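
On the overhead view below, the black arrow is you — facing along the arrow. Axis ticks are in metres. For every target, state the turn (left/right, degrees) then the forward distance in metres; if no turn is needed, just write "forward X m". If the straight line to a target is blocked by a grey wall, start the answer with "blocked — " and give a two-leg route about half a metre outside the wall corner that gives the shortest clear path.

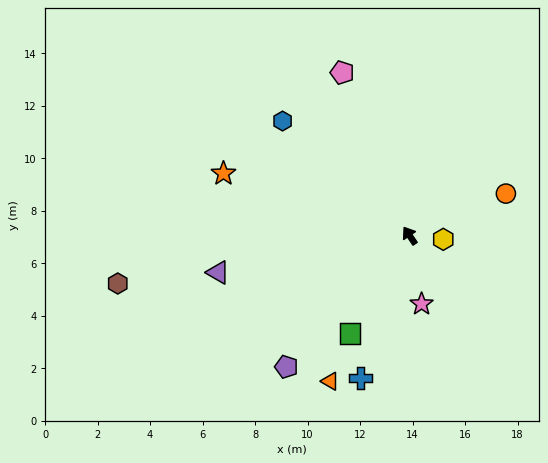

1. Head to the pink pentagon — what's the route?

turn right 11°, forward 6.7 m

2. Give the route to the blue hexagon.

turn left 14°, forward 6.5 m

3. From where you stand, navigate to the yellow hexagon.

turn right 130°, forward 1.3 m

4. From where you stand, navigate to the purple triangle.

turn left 67°, forward 7.4 m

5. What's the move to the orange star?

turn left 38°, forward 7.5 m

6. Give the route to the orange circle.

turn right 100°, forward 4.0 m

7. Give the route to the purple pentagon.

turn left 103°, forward 6.9 m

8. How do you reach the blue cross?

turn left 127°, forward 5.7 m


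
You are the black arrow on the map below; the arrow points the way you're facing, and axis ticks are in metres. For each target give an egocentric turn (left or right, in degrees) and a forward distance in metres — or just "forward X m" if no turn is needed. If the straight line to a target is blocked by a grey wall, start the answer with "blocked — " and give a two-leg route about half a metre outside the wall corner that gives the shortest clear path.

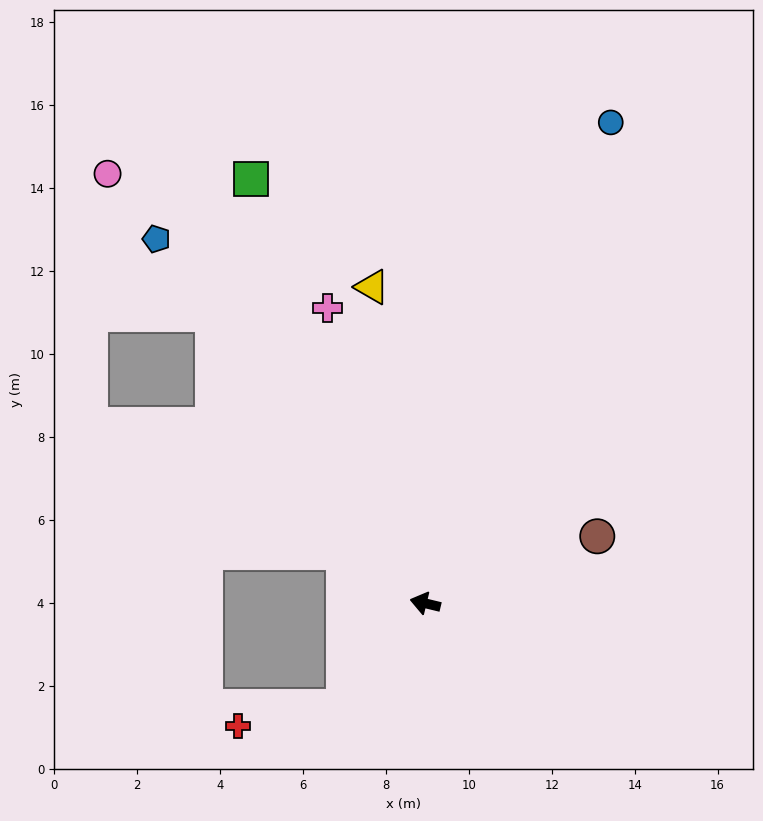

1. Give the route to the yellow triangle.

turn right 67°, forward 7.7 m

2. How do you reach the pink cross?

turn right 58°, forward 7.5 m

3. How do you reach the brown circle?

turn right 145°, forward 4.5 m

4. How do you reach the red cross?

blocked — turn left 65°, forward 3.2 m, then turn right 41°, forward 2.6 m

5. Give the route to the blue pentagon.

turn right 40°, forward 10.9 m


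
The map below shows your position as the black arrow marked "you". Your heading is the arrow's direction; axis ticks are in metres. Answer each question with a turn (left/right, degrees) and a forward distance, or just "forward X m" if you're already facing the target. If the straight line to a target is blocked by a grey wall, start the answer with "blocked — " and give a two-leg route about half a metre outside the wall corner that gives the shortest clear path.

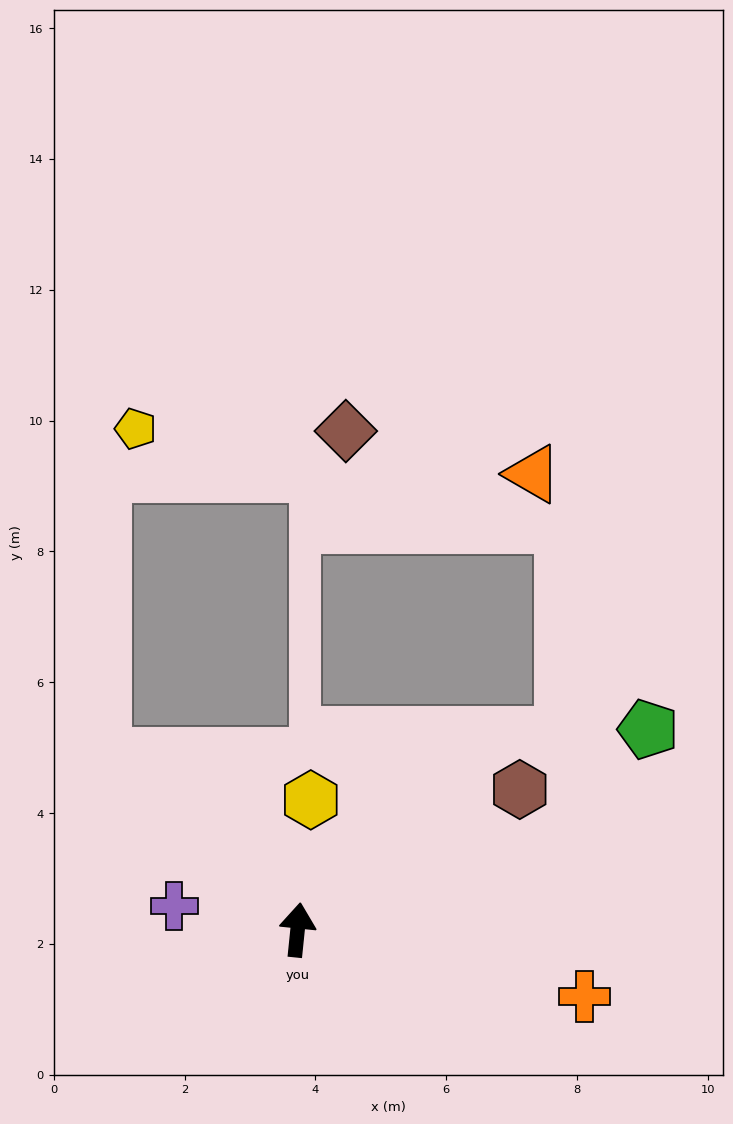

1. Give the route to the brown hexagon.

turn right 52°, forward 4.0 m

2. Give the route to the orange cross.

turn right 97°, forward 4.5 m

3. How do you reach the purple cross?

turn left 85°, forward 1.9 m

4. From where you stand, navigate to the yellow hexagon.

forward 2.0 m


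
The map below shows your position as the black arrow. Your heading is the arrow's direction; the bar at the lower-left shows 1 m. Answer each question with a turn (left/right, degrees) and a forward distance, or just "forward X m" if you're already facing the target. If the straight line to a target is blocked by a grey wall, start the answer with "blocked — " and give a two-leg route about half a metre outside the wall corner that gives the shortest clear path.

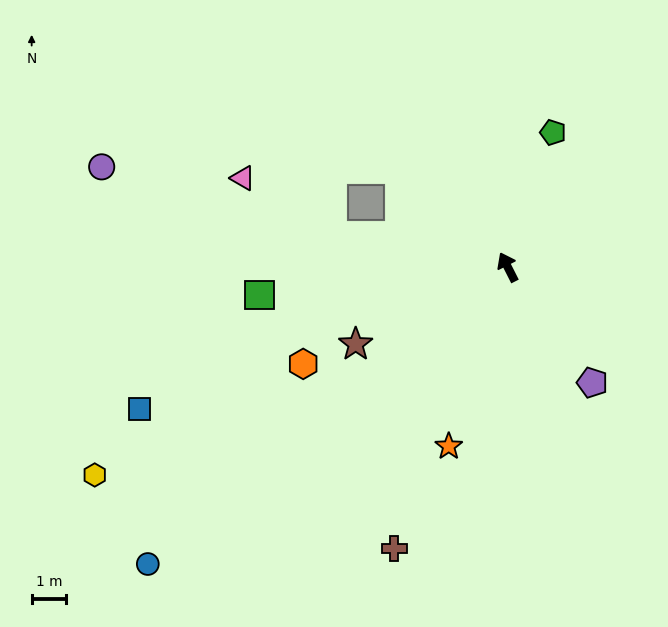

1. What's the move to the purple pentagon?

turn right 171°, forward 4.2 m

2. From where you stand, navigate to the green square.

turn left 70°, forward 7.2 m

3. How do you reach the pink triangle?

blocked — turn left 53°, forward 5.2 m, then turn right 23°, forward 3.1 m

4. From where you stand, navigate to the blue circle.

turn left 103°, forward 13.5 m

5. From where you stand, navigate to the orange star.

turn left 135°, forward 5.5 m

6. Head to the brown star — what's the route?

turn left 90°, forward 4.9 m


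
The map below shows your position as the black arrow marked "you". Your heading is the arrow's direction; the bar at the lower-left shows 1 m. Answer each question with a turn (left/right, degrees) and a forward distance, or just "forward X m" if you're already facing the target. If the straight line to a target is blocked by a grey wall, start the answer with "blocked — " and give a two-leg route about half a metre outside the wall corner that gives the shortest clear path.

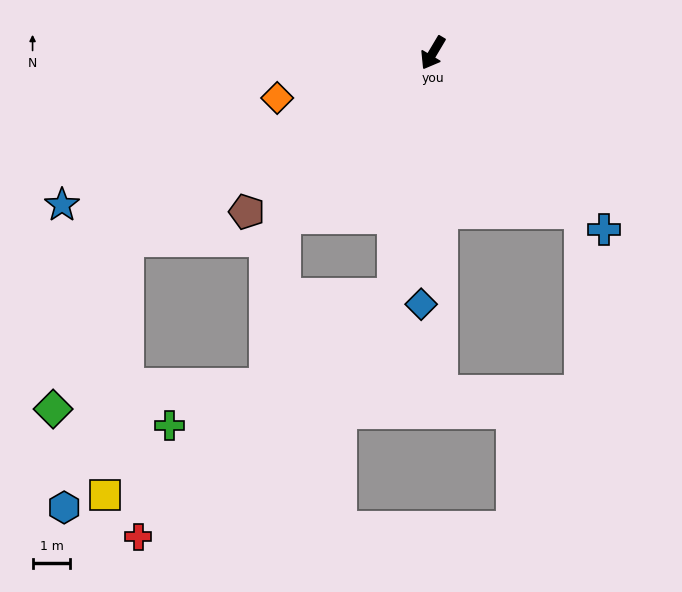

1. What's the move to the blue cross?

turn left 75°, forward 6.5 m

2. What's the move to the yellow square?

blocked — turn right 28°, forward 9.5 m, then turn left 54°, forward 6.7 m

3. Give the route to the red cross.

blocked — turn left 21°, forward 6.5 m, then turn right 37°, forward 9.3 m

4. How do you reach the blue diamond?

turn left 28°, forward 6.7 m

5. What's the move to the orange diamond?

turn right 43°, forward 4.3 m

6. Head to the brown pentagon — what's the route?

turn right 19°, forward 6.5 m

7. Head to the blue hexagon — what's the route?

blocked — turn right 28°, forward 9.5 m, then turn left 45°, forward 7.2 m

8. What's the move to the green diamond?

blocked — turn right 28°, forward 9.5 m, then turn left 35°, forward 4.9 m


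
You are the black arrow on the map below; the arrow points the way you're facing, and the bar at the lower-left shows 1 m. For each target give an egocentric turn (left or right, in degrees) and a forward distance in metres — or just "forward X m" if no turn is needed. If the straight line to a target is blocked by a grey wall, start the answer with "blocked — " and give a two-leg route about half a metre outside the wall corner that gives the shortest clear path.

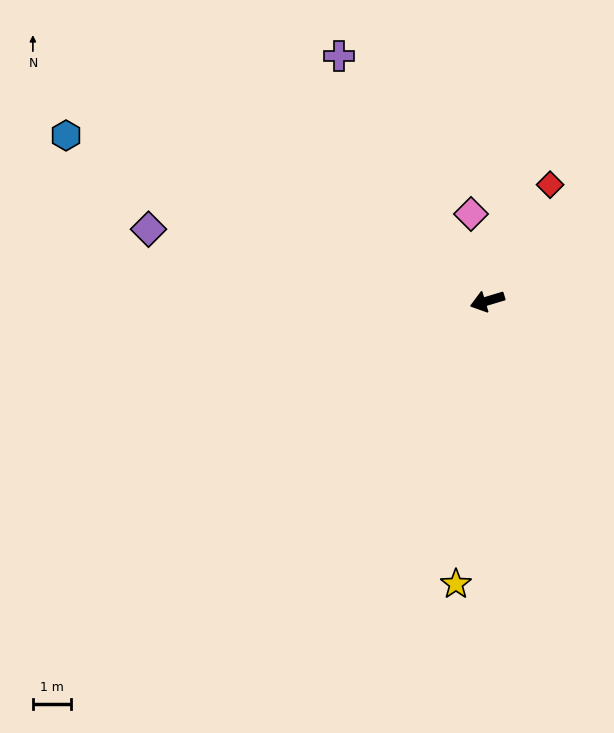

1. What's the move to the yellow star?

turn left 67°, forward 7.4 m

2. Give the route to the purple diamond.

turn right 29°, forward 9.0 m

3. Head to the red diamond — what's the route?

turn right 135°, forward 3.5 m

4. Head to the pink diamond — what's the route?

turn right 96°, forward 2.3 m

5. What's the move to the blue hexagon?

turn right 38°, forward 11.8 m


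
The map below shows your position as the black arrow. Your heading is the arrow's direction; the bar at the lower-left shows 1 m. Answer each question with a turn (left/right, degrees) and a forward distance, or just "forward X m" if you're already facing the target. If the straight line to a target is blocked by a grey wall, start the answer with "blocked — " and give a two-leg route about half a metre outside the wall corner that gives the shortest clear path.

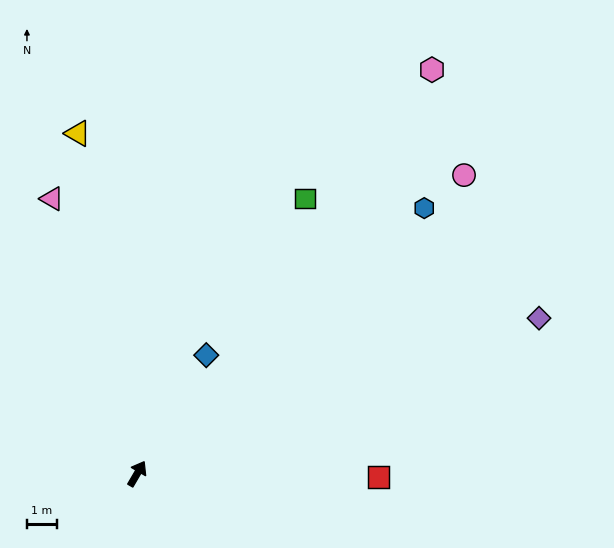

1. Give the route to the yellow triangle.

turn left 40°, forward 11.4 m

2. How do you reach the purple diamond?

turn right 39°, forward 14.3 m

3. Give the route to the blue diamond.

forward 4.5 m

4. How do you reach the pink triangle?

turn left 47°, forward 9.5 m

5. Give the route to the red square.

turn right 61°, forward 8.0 m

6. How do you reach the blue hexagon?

turn right 17°, forward 12.9 m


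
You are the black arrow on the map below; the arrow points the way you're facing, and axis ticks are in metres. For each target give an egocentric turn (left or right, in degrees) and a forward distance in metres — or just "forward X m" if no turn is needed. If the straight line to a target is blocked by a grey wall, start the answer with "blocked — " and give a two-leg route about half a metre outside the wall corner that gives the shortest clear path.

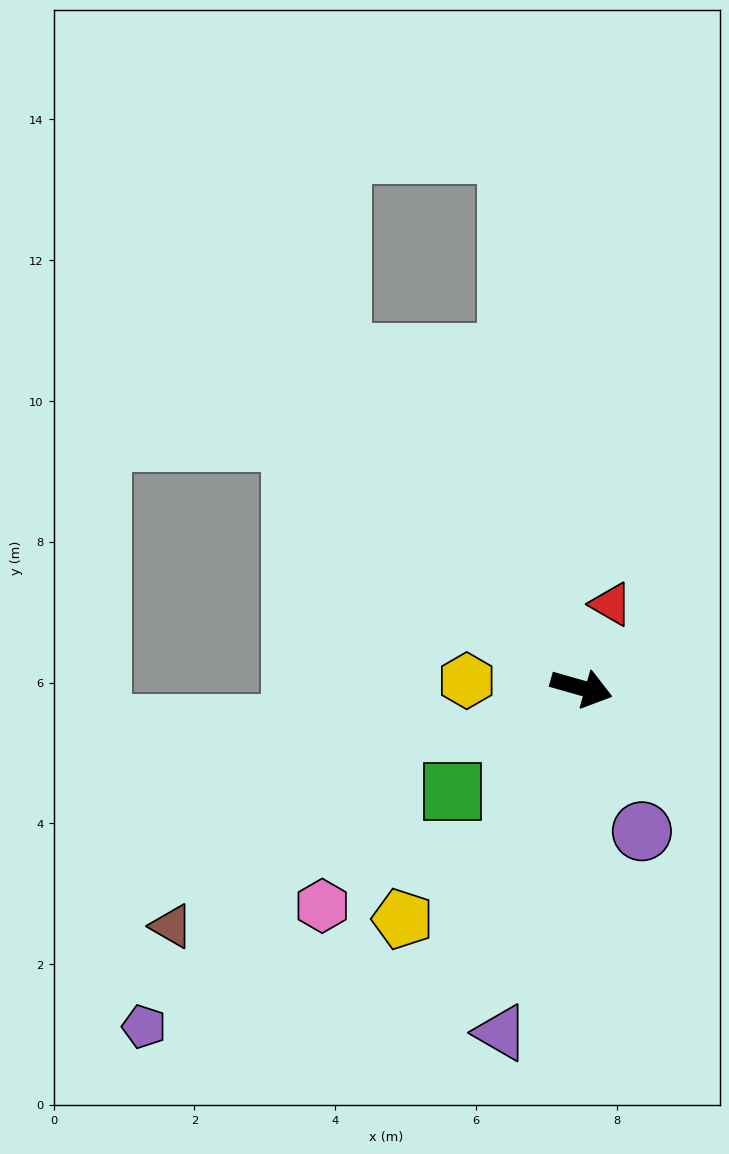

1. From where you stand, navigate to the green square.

turn right 125°, forward 2.4 m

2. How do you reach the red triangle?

turn left 86°, forward 1.3 m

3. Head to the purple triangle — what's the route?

turn right 87°, forward 5.0 m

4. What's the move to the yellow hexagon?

turn right 168°, forward 1.6 m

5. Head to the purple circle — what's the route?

turn right 51°, forward 2.2 m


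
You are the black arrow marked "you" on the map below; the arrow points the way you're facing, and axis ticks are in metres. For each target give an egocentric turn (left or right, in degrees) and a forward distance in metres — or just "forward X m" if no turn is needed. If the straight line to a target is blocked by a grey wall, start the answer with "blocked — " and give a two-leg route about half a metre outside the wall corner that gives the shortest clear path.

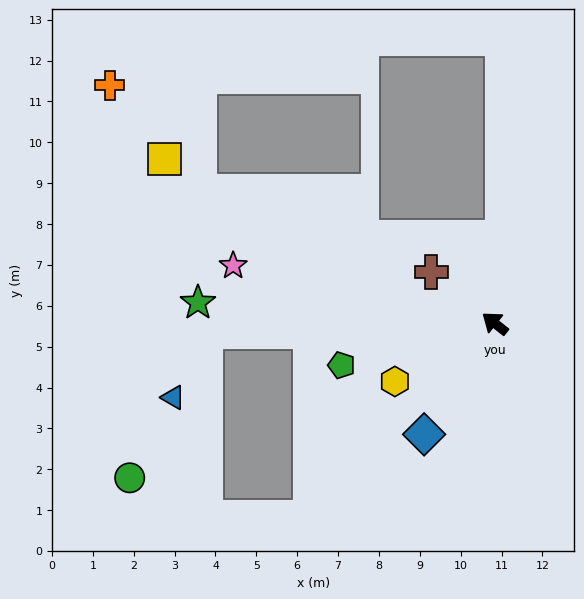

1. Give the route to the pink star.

turn left 26°, forward 6.6 m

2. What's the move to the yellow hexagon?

turn left 69°, forward 2.8 m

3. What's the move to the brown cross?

forward 2.0 m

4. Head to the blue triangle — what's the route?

blocked — turn left 40°, forward 7.1 m, then turn left 62°, forward 1.8 m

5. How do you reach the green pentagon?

turn left 54°, forward 3.9 m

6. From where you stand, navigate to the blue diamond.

turn left 96°, forward 3.2 m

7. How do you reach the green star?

turn left 34°, forward 7.3 m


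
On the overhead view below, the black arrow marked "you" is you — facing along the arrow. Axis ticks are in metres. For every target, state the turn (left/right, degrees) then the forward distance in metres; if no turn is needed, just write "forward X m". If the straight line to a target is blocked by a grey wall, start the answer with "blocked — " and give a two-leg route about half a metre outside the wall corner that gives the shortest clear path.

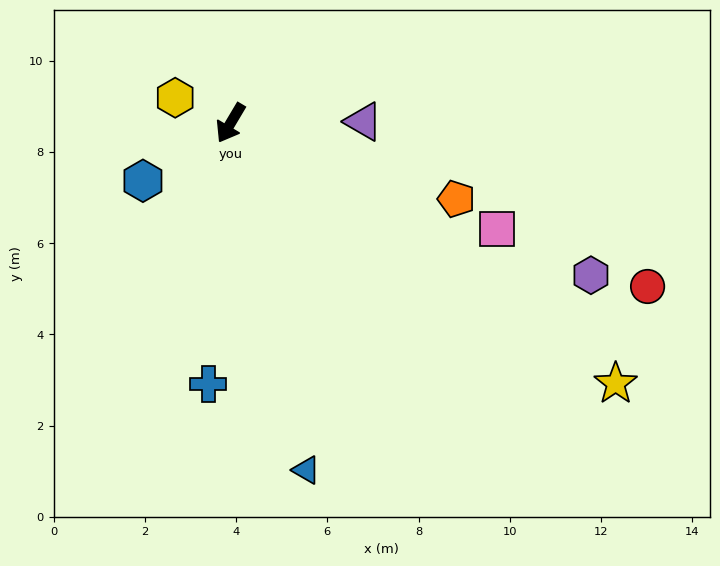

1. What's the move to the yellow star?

turn left 87°, forward 10.2 m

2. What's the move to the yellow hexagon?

turn right 84°, forward 1.3 m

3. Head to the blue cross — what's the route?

turn left 26°, forward 5.7 m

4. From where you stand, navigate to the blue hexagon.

turn right 26°, forward 2.3 m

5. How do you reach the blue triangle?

turn left 43°, forward 7.8 m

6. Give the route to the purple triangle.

turn left 121°, forward 2.9 m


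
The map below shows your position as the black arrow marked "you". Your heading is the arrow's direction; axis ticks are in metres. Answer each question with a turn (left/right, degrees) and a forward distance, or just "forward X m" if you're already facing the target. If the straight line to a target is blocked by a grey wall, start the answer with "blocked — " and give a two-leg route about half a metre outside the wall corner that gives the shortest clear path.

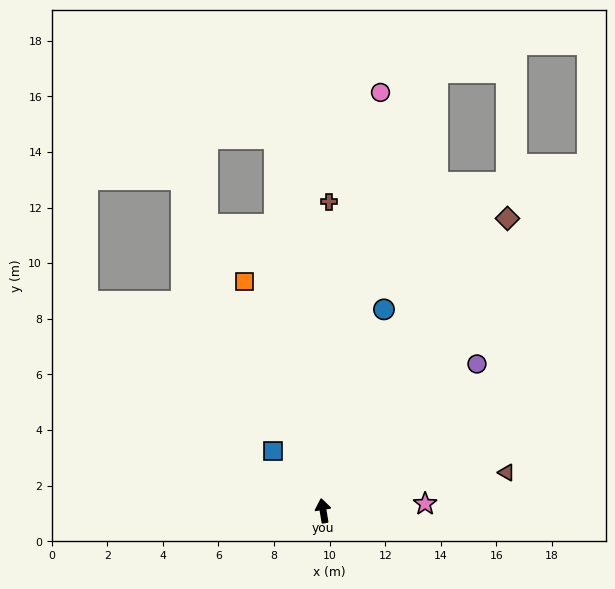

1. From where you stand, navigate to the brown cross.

turn right 10°, forward 11.1 m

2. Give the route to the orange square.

turn left 10°, forward 8.7 m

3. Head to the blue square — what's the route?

turn left 31°, forward 2.8 m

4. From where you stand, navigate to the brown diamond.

turn right 42°, forward 12.4 m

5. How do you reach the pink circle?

turn right 17°, forward 15.2 m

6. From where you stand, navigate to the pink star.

turn right 95°, forward 3.7 m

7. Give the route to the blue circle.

turn right 26°, forward 7.6 m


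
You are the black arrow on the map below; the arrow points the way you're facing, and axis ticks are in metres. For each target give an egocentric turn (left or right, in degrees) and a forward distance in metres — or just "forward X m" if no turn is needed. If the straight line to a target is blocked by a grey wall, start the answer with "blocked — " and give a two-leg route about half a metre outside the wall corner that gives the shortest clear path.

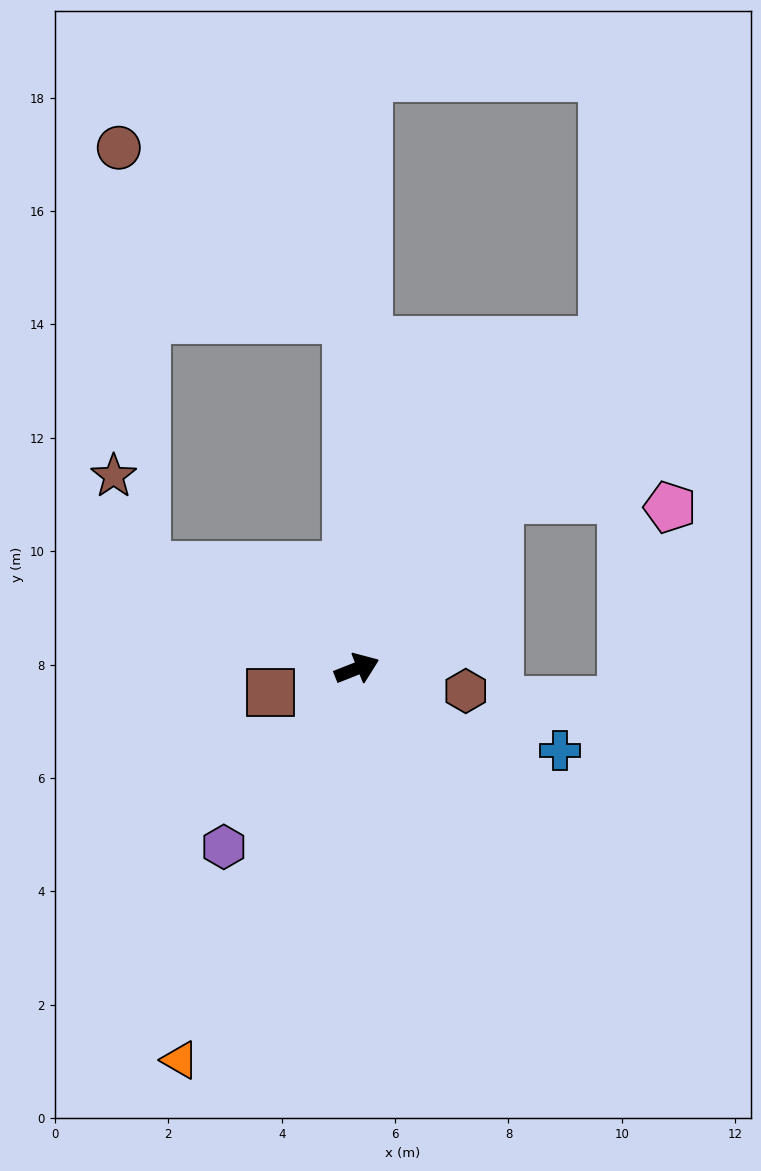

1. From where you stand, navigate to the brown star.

blocked — turn left 132°, forward 4.1 m, then turn right 43°, forward 1.7 m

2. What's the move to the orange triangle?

turn right 136°, forward 7.6 m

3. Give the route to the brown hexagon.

turn right 33°, forward 2.0 m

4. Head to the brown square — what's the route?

turn left 174°, forward 1.6 m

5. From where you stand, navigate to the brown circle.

blocked — turn left 70°, forward 6.2 m, then turn left 51°, forward 5.0 m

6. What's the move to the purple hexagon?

turn right 148°, forward 3.9 m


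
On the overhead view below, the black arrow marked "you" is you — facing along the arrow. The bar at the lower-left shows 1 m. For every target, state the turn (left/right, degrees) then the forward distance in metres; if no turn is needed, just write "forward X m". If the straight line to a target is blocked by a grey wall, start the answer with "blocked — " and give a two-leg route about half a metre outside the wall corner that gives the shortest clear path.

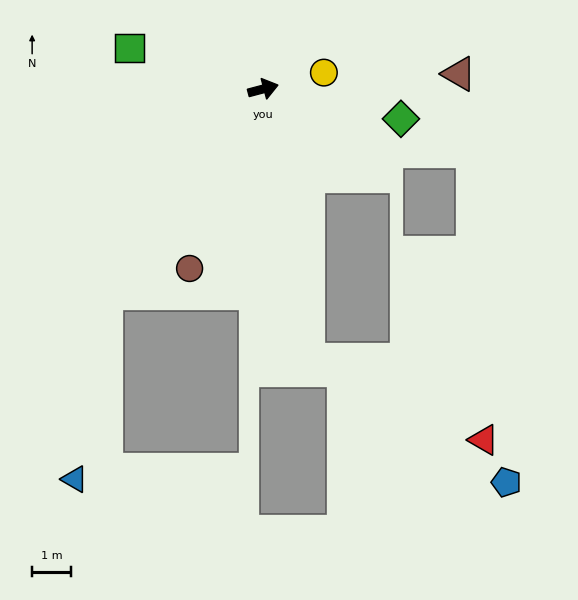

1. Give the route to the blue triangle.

blocked — turn right 142°, forward 6.7 m, then turn left 27°, forward 4.9 m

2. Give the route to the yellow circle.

forward 1.6 m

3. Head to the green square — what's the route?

turn left 148°, forward 3.6 m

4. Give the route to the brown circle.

turn right 127°, forward 5.0 m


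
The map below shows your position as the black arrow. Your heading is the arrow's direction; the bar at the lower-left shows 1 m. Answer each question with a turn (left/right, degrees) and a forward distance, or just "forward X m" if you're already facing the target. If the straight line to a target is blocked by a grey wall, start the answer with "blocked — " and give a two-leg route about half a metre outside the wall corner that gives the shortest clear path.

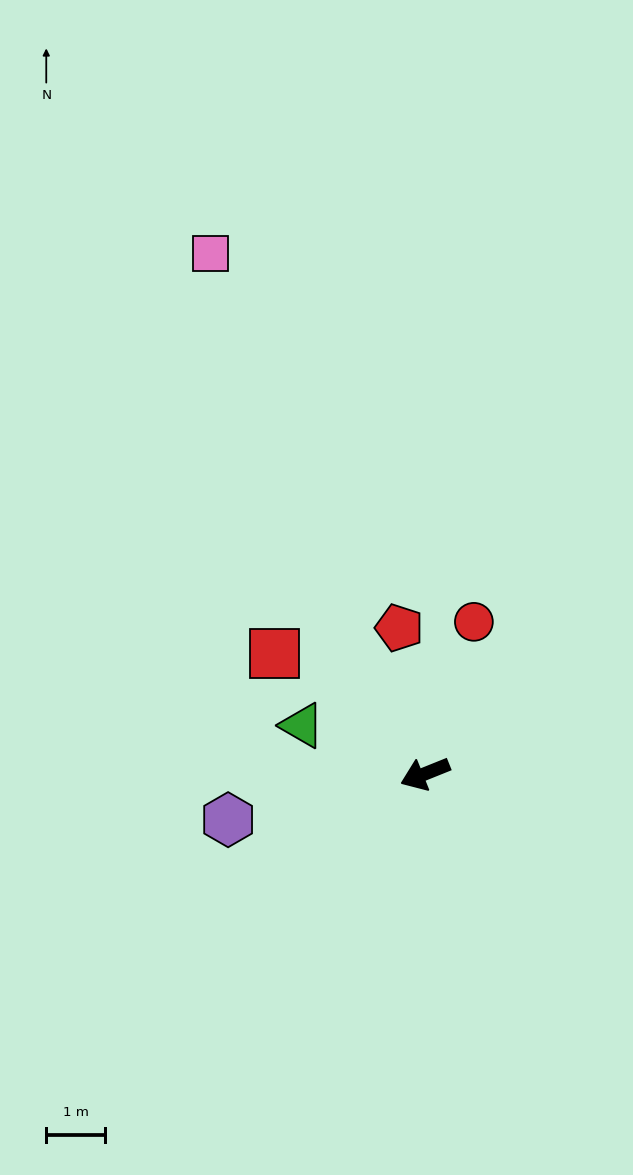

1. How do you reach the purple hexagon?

turn right 9°, forward 3.4 m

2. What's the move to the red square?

turn right 60°, forward 3.3 m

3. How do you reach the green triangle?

turn right 43°, forward 2.2 m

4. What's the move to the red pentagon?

turn right 102°, forward 2.5 m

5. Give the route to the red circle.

turn right 130°, forward 2.7 m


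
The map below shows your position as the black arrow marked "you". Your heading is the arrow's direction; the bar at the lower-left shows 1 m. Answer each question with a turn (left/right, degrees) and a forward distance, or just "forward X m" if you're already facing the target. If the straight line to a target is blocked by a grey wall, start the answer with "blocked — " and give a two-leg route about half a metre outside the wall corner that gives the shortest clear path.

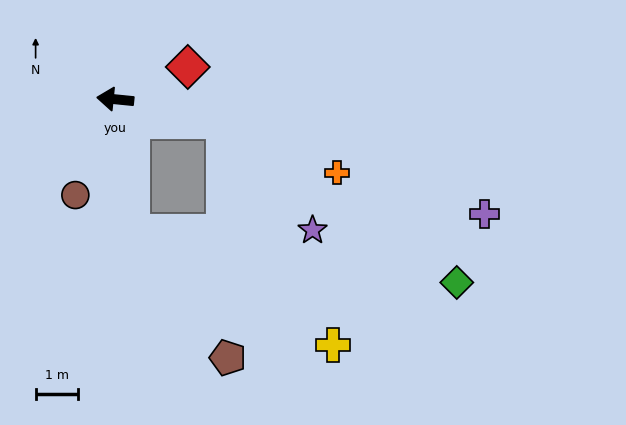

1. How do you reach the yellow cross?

blocked — turn left 175°, forward 2.6 m, then turn right 53°, forward 5.8 m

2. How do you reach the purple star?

blocked — turn left 175°, forward 2.6 m, then turn right 40°, forward 3.3 m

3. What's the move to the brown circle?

turn left 73°, forward 2.4 m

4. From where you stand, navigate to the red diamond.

turn right 150°, forward 1.9 m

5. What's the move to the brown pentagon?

blocked — turn left 103°, forward 3.1 m, then turn left 30°, forward 3.7 m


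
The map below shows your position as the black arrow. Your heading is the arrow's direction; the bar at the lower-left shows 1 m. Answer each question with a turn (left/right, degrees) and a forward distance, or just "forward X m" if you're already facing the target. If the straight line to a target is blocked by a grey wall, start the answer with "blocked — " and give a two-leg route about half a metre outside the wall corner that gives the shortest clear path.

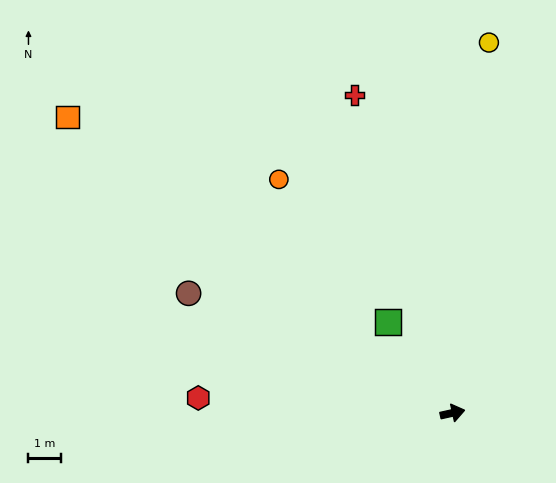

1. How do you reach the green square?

turn left 113°, forward 3.4 m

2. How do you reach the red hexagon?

turn left 164°, forward 7.8 m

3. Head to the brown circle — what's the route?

turn left 143°, forward 8.9 m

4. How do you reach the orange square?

turn left 130°, forward 14.9 m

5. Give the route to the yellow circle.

turn left 72°, forward 11.4 m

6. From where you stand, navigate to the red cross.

turn left 95°, forward 10.2 m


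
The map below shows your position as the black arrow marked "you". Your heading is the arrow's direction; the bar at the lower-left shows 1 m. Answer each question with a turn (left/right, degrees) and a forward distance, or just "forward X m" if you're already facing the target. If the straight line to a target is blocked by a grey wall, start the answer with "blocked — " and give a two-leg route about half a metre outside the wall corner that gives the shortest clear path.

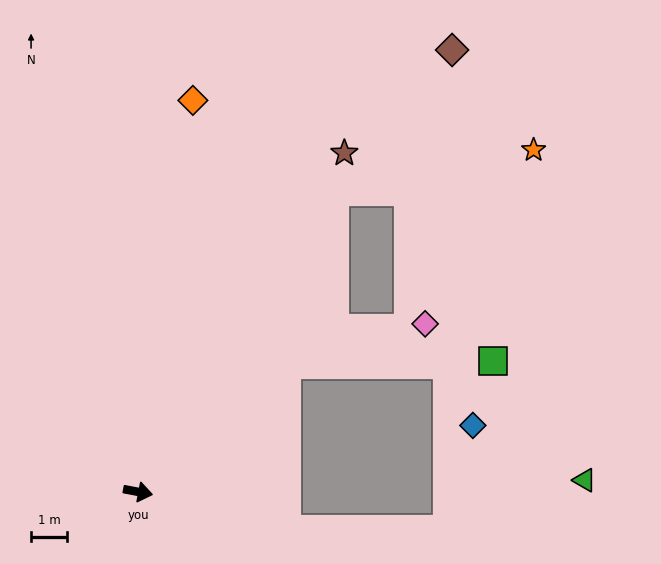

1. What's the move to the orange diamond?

turn left 93°, forward 10.9 m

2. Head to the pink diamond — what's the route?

blocked — turn left 52°, forward 5.4 m, then turn right 25°, forward 4.0 m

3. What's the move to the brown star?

turn left 69°, forward 11.0 m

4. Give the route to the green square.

blocked — turn left 52°, forward 5.4 m, then turn right 41°, forward 5.8 m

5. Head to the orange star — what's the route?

blocked — turn left 68°, forward 10.0 m, then turn right 46°, forward 5.6 m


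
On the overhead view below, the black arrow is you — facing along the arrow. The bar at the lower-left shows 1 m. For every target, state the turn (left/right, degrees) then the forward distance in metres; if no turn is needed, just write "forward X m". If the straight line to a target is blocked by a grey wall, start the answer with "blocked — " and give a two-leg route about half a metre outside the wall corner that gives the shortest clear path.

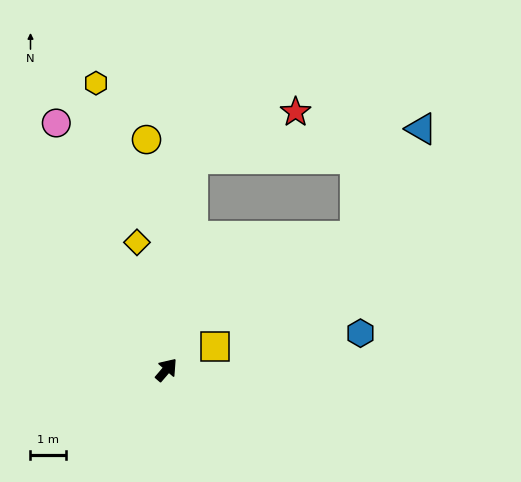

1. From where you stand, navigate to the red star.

blocked — turn left 33°, forward 6.0 m, then turn right 58°, forward 3.2 m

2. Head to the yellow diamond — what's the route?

turn left 54°, forward 3.7 m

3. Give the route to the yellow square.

turn right 24°, forward 1.5 m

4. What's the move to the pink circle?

turn left 65°, forward 7.6 m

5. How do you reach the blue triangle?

blocked — turn left 33°, forward 6.0 m, then turn right 75°, forward 6.5 m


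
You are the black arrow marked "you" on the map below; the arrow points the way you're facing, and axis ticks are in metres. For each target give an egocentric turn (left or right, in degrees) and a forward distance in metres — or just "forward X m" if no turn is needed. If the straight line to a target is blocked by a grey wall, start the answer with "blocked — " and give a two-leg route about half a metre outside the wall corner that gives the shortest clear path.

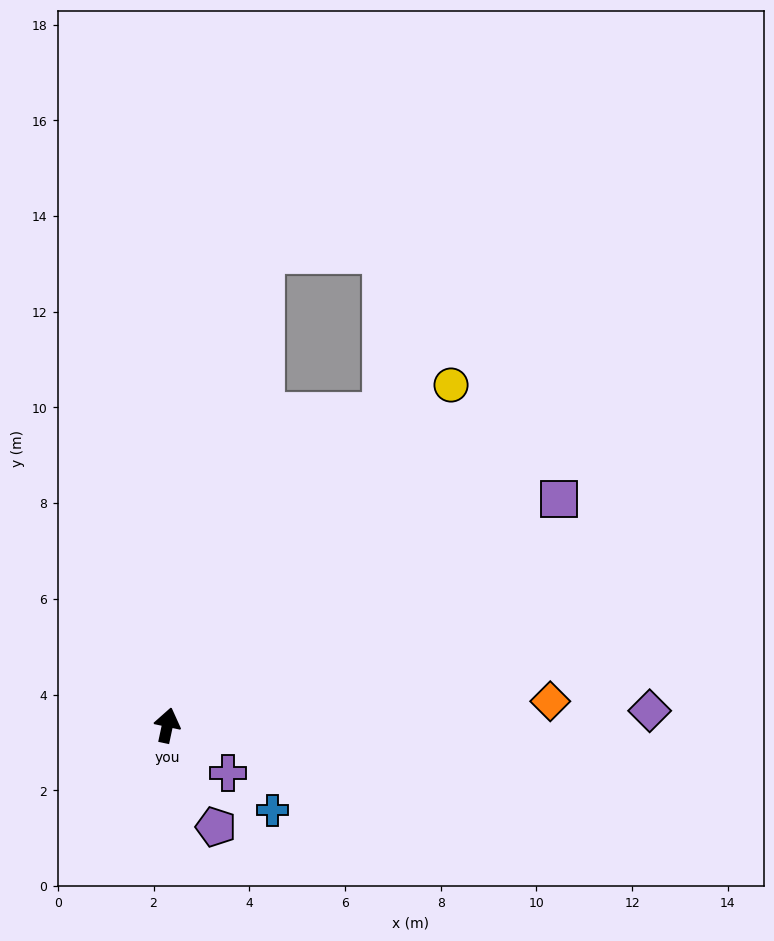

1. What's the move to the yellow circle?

turn right 28°, forward 9.3 m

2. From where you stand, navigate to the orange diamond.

turn right 74°, forward 8.0 m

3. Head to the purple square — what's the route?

turn right 48°, forward 9.5 m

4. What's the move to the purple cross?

turn right 116°, forward 1.6 m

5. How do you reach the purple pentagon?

turn right 142°, forward 2.4 m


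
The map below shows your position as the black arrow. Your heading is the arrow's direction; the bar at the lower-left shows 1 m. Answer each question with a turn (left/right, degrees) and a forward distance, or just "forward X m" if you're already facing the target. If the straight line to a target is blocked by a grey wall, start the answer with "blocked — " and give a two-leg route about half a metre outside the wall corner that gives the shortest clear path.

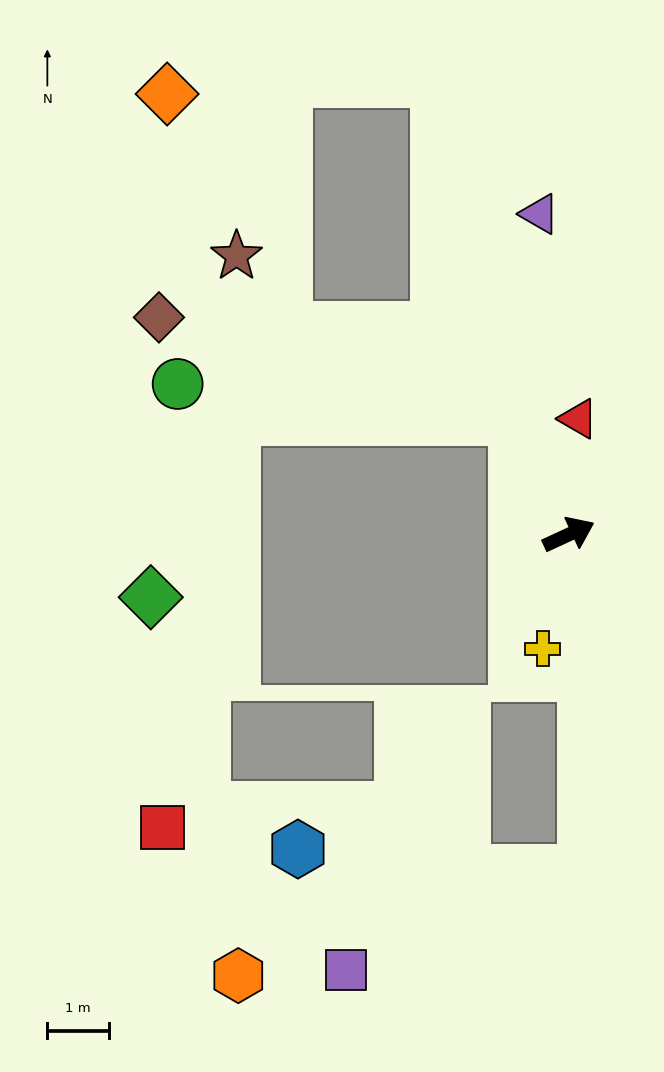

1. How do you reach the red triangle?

turn left 61°, forward 1.9 m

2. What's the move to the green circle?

blocked — turn left 91°, forward 2.1 m, then turn left 58°, forward 5.5 m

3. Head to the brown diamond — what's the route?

blocked — turn left 91°, forward 2.1 m, then turn left 48°, forward 6.0 m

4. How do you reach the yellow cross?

turn right 128°, forward 1.9 m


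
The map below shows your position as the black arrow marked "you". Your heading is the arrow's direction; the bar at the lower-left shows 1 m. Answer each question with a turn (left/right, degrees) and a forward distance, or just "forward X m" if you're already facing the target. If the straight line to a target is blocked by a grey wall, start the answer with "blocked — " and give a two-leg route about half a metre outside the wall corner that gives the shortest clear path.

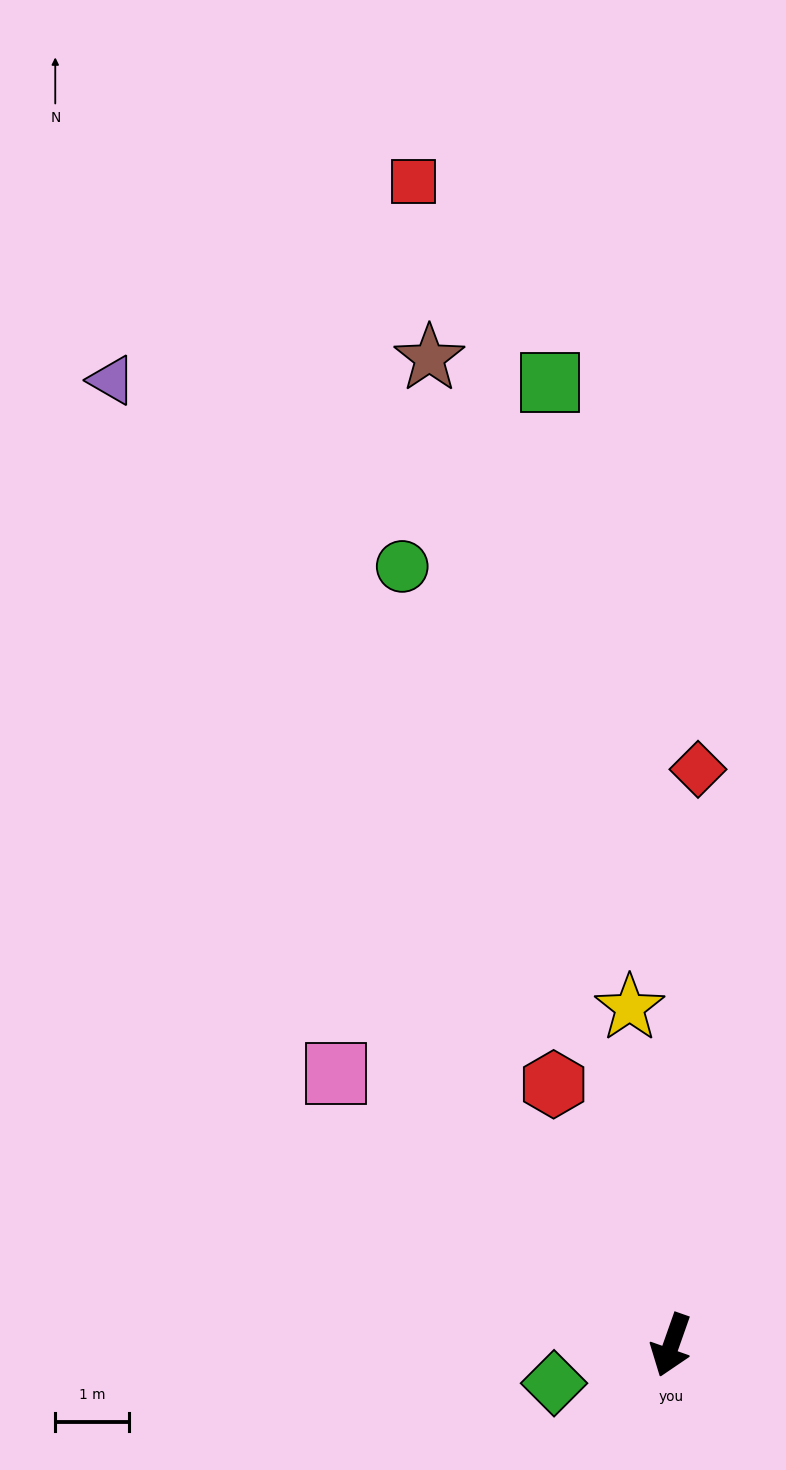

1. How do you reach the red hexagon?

turn right 136°, forward 3.9 m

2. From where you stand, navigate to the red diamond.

turn right 163°, forward 7.8 m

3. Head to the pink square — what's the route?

turn right 110°, forward 5.9 m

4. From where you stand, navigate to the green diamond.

turn right 53°, forward 1.7 m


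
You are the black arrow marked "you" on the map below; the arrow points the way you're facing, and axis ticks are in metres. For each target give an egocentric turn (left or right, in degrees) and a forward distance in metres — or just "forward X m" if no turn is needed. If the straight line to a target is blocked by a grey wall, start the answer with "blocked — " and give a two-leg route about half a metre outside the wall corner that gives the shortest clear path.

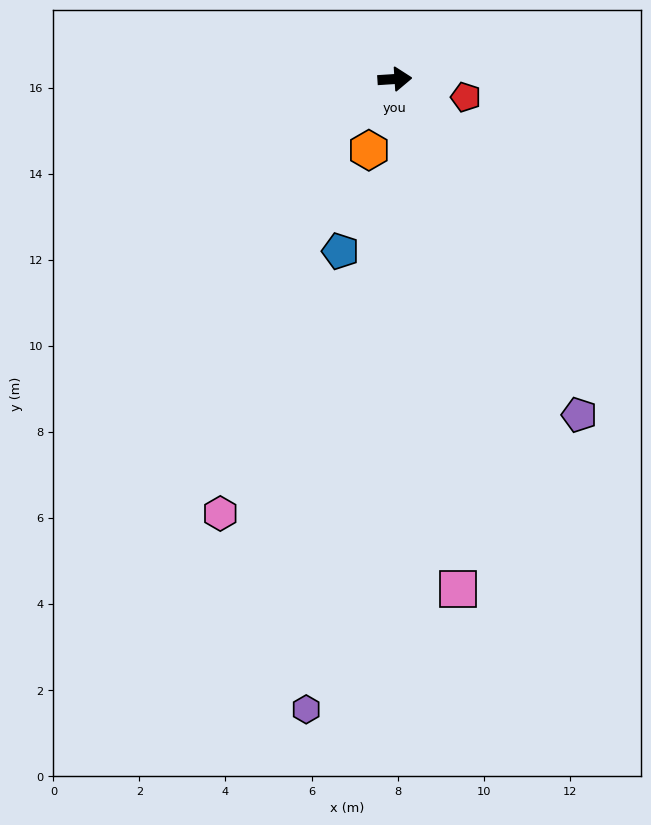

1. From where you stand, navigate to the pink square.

turn right 87°, forward 12.0 m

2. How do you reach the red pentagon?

turn right 18°, forward 1.7 m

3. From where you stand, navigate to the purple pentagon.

turn right 65°, forward 8.9 m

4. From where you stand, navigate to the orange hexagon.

turn right 114°, forward 1.8 m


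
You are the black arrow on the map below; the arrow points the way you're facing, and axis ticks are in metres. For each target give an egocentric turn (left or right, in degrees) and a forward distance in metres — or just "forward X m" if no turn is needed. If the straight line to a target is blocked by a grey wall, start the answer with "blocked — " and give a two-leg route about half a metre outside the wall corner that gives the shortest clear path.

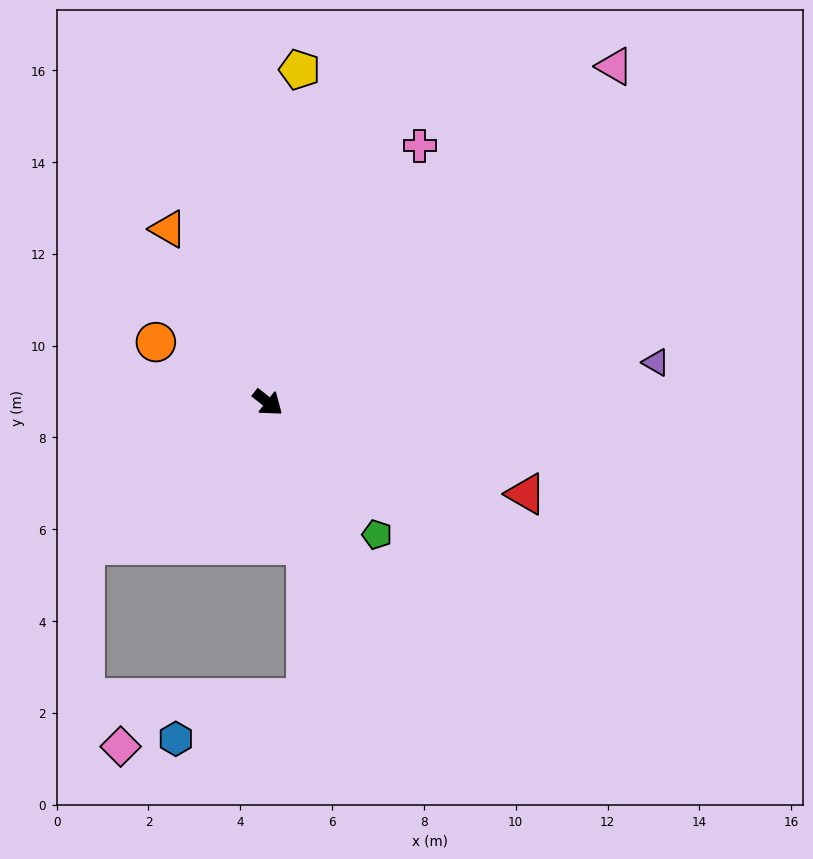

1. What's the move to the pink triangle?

turn left 83°, forward 10.5 m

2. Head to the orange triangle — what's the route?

turn left 158°, forward 4.4 m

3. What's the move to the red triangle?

turn left 19°, forward 6.0 m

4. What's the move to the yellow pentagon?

turn left 123°, forward 7.3 m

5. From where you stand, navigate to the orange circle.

turn right 170°, forward 2.8 m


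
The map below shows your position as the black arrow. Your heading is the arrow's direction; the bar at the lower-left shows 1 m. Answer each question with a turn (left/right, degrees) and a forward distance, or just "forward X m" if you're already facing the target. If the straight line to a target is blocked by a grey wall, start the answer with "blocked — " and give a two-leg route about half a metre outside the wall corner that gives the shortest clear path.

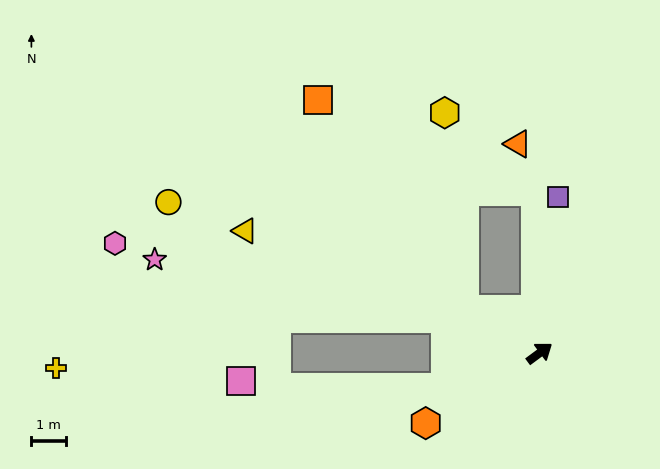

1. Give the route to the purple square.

turn left 47°, forward 4.5 m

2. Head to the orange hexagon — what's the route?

turn left 175°, forward 3.8 m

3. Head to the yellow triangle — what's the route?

turn left 121°, forward 9.1 m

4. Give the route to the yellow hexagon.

blocked — turn left 55°, forward 4.6 m, then turn left 47°, forward 3.4 m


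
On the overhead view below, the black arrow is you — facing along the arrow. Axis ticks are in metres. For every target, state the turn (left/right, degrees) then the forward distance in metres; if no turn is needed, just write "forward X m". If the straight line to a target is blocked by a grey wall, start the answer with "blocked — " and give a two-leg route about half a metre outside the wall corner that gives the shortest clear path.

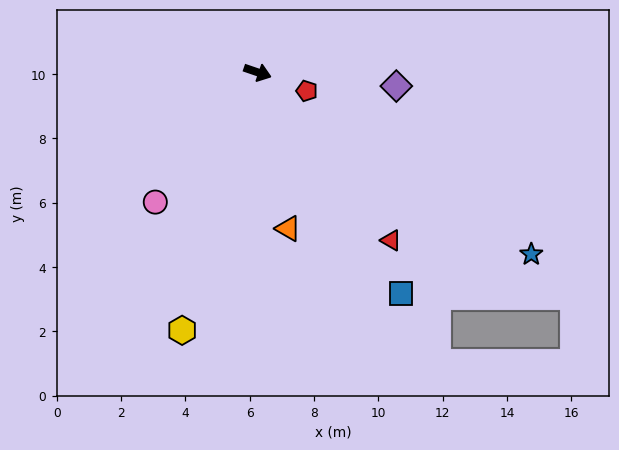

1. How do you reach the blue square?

turn right 38°, forward 8.2 m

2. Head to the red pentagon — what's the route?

forward 1.6 m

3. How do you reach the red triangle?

turn right 33°, forward 6.7 m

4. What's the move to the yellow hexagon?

turn right 87°, forward 8.4 m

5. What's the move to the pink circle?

turn right 109°, forward 5.1 m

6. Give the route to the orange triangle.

turn right 60°, forward 5.0 m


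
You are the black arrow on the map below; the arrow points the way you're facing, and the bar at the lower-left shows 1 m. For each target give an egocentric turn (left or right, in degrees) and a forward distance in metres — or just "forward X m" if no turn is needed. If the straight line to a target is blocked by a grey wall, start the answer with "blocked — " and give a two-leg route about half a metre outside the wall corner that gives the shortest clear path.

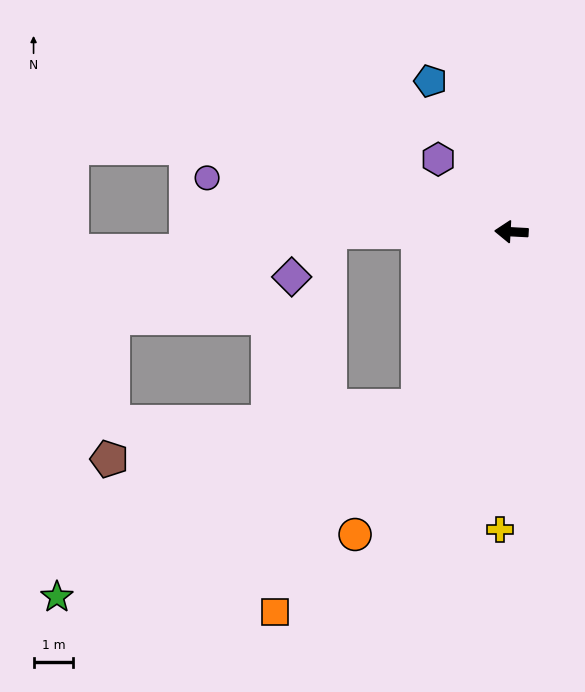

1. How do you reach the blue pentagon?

turn right 59°, forward 4.3 m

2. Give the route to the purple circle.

turn right 7°, forward 7.8 m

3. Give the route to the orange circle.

turn left 66°, forward 8.6 m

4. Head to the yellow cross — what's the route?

turn left 91°, forward 7.5 m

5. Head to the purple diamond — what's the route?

blocked — turn left 3°, forward 4.6 m, then turn left 50°, forward 1.5 m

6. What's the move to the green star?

blocked — turn left 65°, forward 5.0 m, then turn right 34°, forward 10.3 m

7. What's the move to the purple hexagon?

turn right 42°, forward 2.6 m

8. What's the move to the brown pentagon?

blocked — turn left 65°, forward 5.0 m, then turn right 52°, forward 7.9 m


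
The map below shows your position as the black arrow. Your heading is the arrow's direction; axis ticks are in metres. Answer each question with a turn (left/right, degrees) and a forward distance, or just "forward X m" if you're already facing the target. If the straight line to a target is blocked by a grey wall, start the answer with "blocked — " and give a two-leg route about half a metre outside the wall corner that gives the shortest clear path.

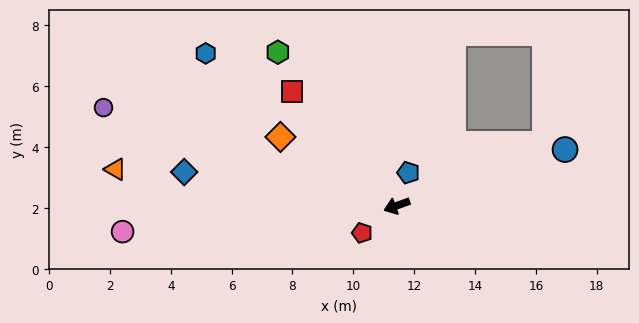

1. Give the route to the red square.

turn right 67°, forward 5.1 m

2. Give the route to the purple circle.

turn right 38°, forward 10.2 m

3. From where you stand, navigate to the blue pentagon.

turn right 129°, forward 1.1 m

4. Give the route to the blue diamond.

turn right 29°, forward 7.1 m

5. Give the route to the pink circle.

turn right 14°, forward 9.1 m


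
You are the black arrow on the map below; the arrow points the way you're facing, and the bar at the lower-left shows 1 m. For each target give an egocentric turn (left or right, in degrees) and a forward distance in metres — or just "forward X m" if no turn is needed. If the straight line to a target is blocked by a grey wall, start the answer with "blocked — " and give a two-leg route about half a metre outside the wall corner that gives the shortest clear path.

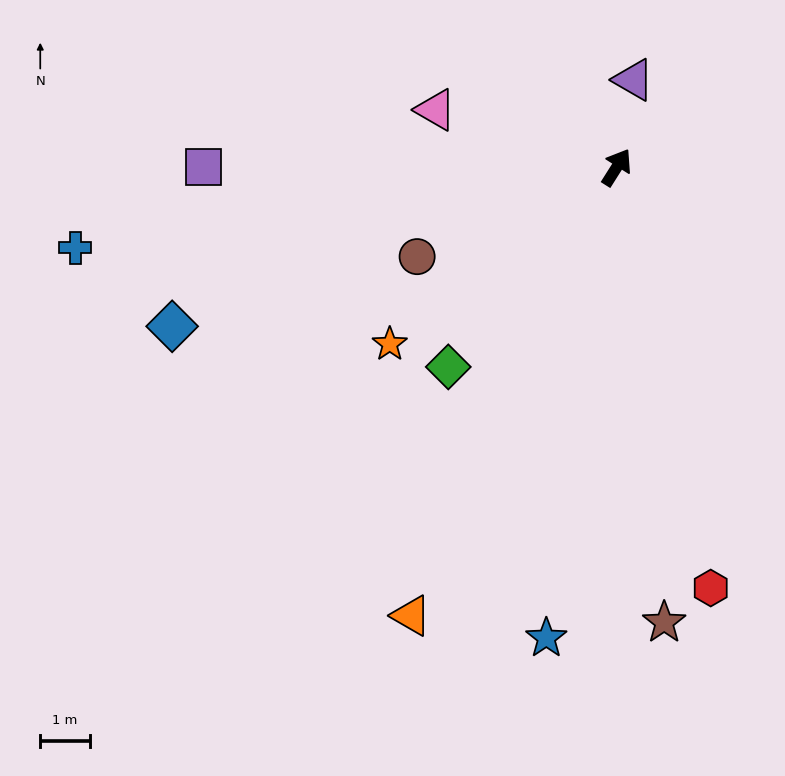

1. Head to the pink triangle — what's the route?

turn left 105°, forward 3.8 m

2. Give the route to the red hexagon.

turn right 135°, forward 8.7 m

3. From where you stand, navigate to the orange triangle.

turn right 172°, forward 9.9 m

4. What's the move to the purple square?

turn left 122°, forward 8.3 m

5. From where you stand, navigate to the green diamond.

turn left 172°, forward 5.3 m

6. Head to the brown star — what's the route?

turn right 142°, forward 9.2 m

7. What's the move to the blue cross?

turn left 131°, forward 11.0 m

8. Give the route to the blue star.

turn right 156°, forward 9.6 m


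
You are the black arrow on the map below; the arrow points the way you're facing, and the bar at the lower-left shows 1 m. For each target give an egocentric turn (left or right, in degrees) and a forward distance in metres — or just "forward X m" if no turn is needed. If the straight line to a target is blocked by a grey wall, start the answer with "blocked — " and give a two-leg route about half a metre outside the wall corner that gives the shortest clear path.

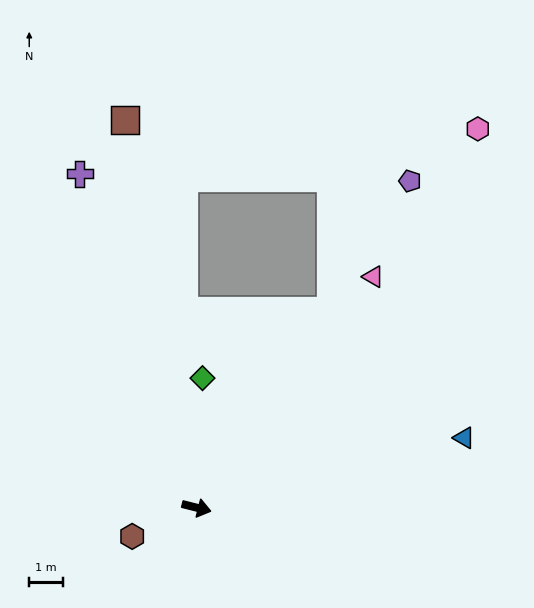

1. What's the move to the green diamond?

turn left 101°, forward 3.8 m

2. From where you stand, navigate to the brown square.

turn left 115°, forward 11.7 m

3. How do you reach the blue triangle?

turn left 29°, forward 8.2 m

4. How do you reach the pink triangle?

turn left 67°, forward 8.6 m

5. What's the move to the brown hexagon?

turn right 142°, forward 2.1 m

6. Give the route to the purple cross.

turn left 123°, forward 10.5 m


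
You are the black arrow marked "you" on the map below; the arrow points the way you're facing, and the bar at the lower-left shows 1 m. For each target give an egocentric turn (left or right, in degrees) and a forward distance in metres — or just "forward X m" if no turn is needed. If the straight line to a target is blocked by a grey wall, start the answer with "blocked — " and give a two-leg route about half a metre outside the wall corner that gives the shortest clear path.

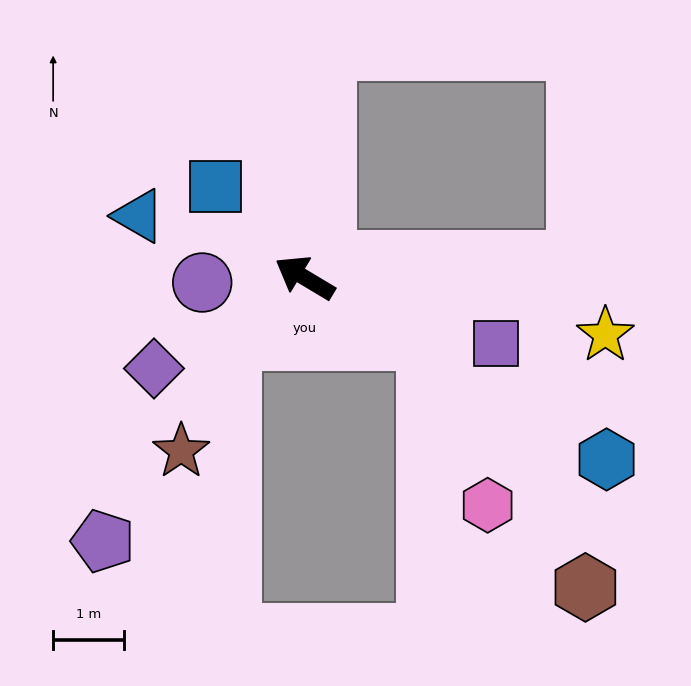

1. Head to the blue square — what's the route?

turn right 15°, forward 1.8 m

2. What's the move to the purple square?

turn right 168°, forward 2.8 m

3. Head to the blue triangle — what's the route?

turn left 11°, forward 2.5 m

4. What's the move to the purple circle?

turn left 34°, forward 1.4 m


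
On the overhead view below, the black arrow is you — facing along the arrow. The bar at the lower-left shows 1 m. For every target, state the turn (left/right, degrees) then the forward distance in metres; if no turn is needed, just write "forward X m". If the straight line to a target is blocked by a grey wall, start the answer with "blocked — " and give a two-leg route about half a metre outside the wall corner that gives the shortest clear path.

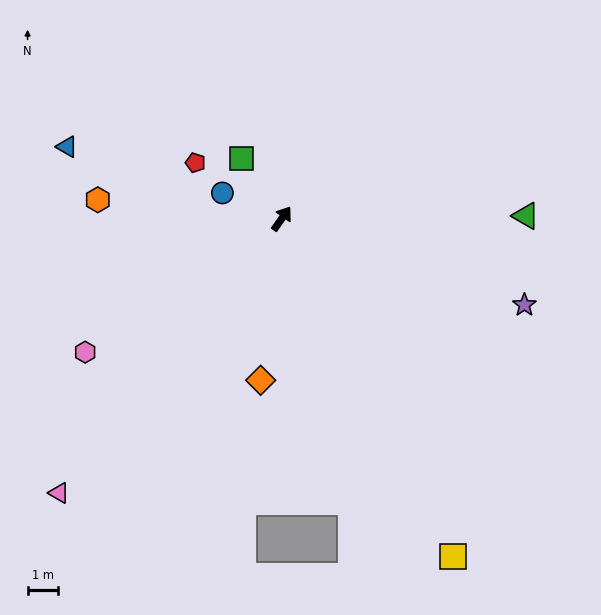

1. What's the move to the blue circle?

turn left 102°, forward 2.1 m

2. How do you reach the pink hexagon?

turn left 159°, forward 7.8 m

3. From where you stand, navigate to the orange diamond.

turn right 152°, forward 5.3 m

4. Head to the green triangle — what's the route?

turn right 54°, forward 8.0 m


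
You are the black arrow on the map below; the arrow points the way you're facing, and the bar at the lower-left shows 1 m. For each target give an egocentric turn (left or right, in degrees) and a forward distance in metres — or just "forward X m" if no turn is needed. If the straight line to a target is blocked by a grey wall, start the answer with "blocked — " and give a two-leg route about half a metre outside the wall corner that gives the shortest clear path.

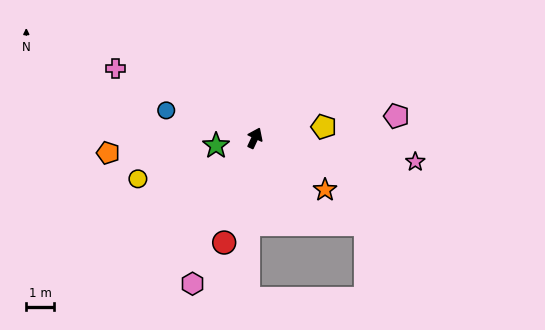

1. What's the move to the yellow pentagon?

turn right 56°, forward 2.5 m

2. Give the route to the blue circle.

turn left 98°, forward 3.3 m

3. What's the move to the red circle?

turn right 171°, forward 3.9 m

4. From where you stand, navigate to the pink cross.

turn left 89°, forward 5.6 m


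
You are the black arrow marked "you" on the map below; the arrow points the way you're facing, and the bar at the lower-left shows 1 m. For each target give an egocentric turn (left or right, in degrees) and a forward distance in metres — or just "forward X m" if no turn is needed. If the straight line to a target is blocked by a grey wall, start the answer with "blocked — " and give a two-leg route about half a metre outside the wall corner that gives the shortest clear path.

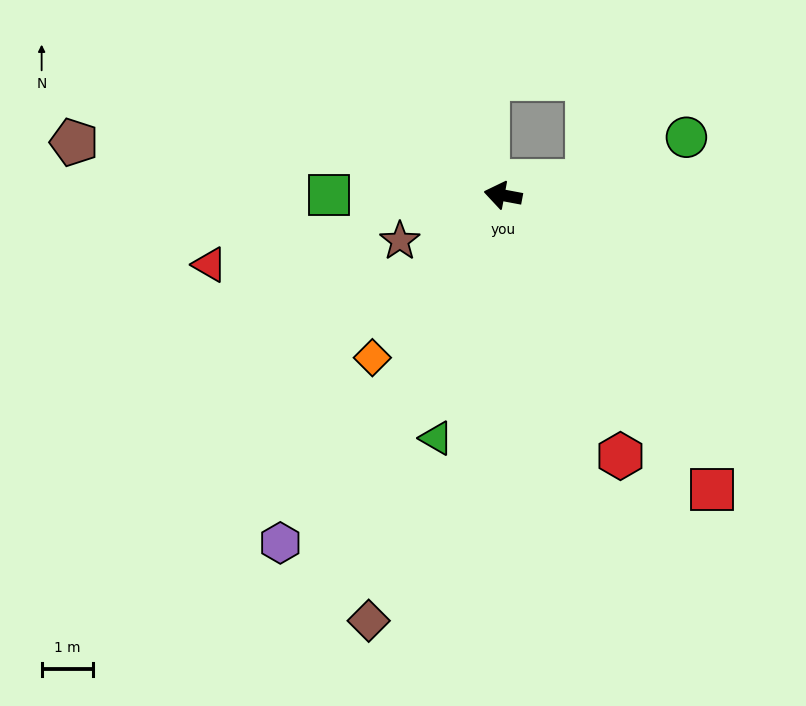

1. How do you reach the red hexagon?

turn left 125°, forward 5.6 m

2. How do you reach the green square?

turn left 11°, forward 3.4 m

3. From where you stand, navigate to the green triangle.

turn left 85°, forward 4.9 m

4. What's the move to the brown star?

turn left 34°, forward 2.2 m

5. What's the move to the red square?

turn left 136°, forward 7.1 m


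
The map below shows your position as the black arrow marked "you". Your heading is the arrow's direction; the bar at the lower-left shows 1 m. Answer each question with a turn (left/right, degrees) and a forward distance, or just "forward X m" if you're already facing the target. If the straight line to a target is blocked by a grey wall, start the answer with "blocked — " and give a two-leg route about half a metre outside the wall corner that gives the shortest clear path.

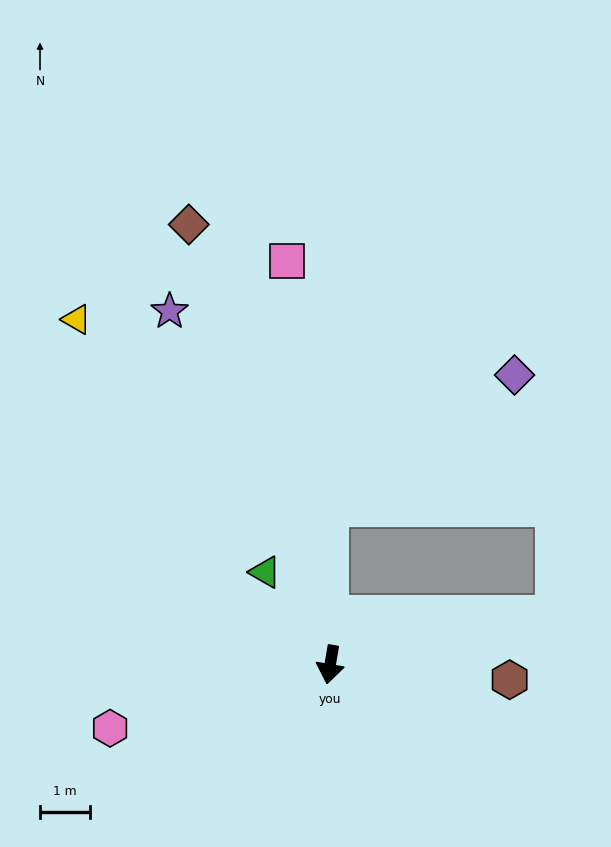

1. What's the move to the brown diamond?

turn right 153°, forward 9.2 m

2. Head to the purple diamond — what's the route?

blocked — turn right 169°, forward 3.2 m, then turn right 57°, forward 4.5 m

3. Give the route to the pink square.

turn right 164°, forward 8.0 m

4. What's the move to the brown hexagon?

turn left 95°, forward 3.6 m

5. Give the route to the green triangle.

turn right 135°, forward 2.2 m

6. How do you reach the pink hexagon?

turn right 64°, forward 4.5 m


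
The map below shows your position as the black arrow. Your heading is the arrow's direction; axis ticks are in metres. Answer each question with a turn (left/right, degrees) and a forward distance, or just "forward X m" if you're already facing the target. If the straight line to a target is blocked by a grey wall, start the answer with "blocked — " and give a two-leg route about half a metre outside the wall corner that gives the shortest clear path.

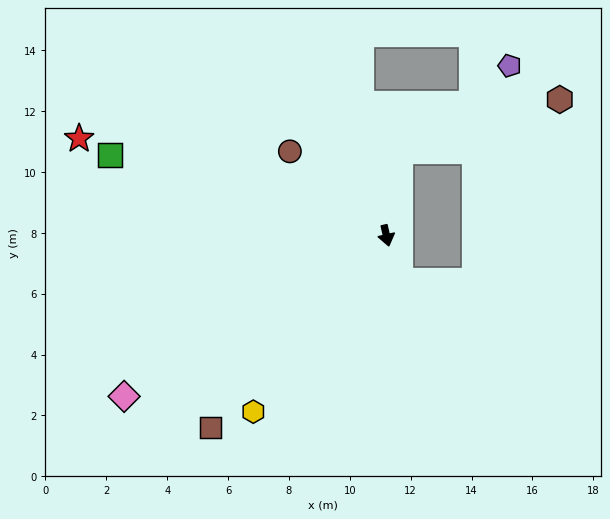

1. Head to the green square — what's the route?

turn right 119°, forward 9.5 m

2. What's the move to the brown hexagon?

blocked — turn left 158°, forward 2.8 m, then turn right 63°, forward 5.5 m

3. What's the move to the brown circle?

turn right 144°, forward 4.2 m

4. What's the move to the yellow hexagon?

turn right 50°, forward 7.3 m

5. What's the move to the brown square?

turn right 55°, forward 8.6 m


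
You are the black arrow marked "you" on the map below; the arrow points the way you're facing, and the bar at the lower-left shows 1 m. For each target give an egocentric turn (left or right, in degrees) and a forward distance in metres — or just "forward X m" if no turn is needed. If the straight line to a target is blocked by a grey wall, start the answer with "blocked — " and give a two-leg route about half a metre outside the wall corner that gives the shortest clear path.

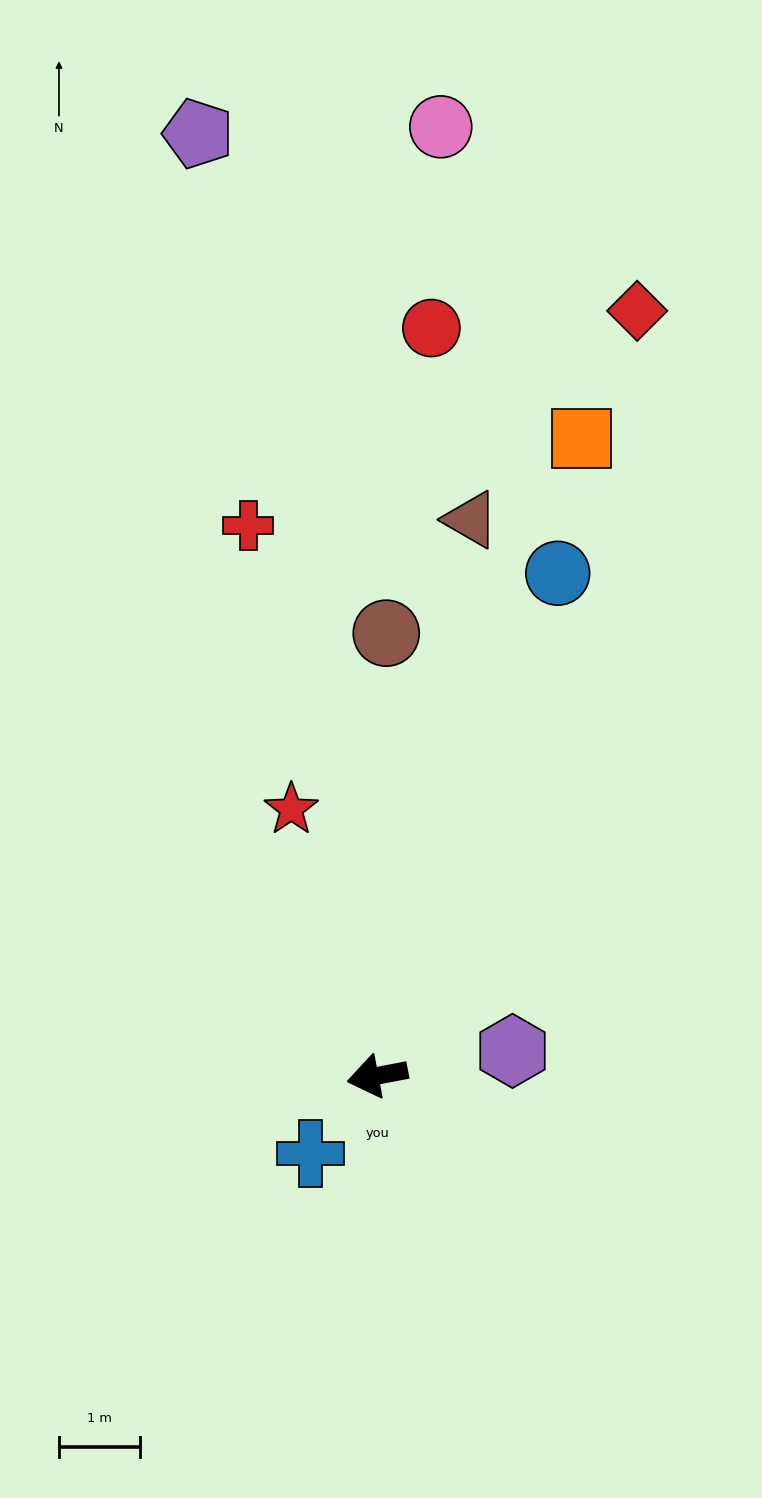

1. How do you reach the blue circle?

turn right 121°, forward 6.6 m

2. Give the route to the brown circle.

turn right 102°, forward 5.5 m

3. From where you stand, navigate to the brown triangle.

turn right 110°, forward 6.9 m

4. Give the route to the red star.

turn right 83°, forward 3.4 m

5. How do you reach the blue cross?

turn left 38°, forward 1.3 m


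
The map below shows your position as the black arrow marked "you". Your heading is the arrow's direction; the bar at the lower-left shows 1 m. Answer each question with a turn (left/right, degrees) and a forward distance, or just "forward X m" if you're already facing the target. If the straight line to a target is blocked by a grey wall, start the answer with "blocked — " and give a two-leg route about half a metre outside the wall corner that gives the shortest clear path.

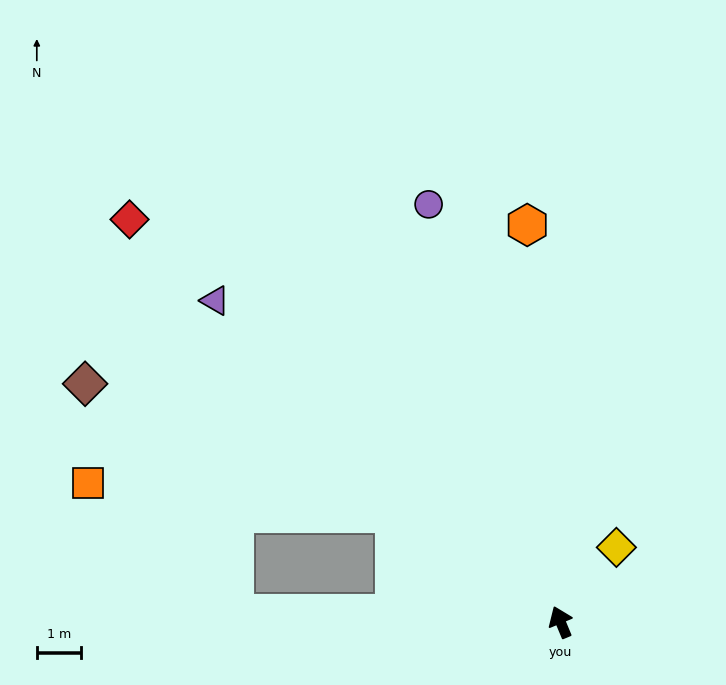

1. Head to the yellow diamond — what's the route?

turn right 59°, forward 2.1 m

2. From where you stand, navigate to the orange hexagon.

turn right 18°, forward 9.0 m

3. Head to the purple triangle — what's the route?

turn left 25°, forward 10.6 m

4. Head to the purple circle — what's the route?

turn right 5°, forward 9.9 m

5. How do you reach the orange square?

blocked — turn left 35°, forward 4.5 m, then turn left 27°, forward 6.9 m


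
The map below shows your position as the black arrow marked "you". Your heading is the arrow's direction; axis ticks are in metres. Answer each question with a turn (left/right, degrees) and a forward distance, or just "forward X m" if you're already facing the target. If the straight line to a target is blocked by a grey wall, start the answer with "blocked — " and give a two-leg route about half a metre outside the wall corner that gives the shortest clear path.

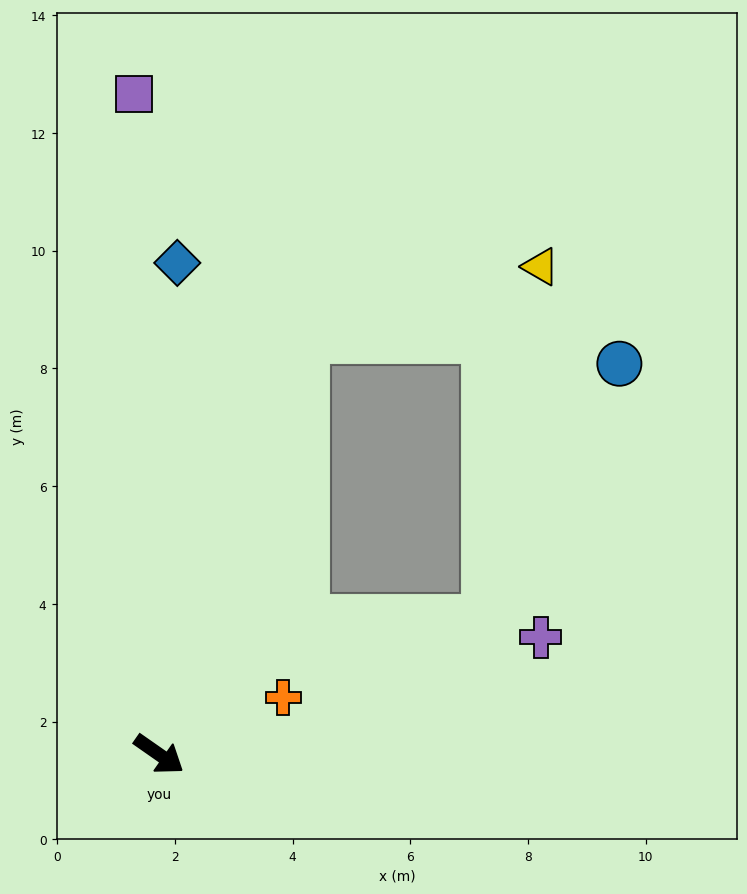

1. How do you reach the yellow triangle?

blocked — turn left 106°, forward 7.5 m, then turn right 54°, forward 4.2 m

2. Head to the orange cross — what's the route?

turn left 60°, forward 2.3 m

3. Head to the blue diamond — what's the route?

turn left 123°, forward 8.4 m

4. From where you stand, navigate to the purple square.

turn left 127°, forward 11.2 m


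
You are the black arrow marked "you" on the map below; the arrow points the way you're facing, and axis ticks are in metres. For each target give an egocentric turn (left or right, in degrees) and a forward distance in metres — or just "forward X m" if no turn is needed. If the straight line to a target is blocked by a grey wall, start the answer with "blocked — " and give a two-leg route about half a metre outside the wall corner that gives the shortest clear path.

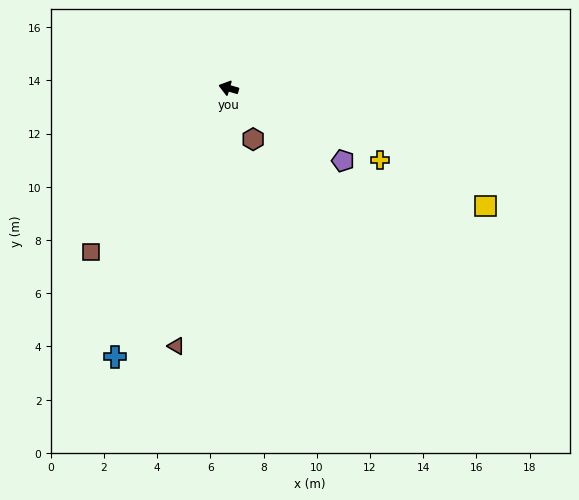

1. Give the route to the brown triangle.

turn left 95°, forward 9.9 m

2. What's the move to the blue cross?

turn left 83°, forward 11.0 m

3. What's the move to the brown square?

turn left 66°, forward 8.0 m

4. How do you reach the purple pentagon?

turn left 164°, forward 5.1 m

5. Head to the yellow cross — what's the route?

turn left 171°, forward 6.3 m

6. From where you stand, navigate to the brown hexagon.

turn left 132°, forward 2.1 m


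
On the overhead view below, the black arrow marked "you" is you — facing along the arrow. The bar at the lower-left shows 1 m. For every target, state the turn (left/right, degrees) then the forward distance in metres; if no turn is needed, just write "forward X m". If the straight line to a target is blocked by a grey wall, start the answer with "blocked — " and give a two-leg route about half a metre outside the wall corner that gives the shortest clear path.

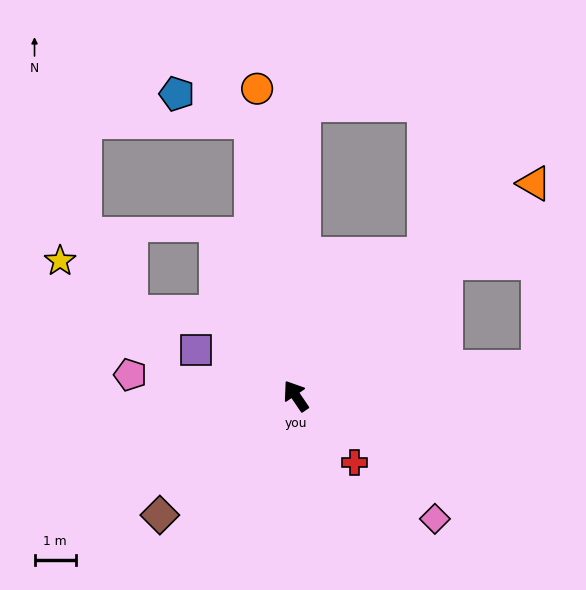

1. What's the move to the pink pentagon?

turn left 49°, forward 4.0 m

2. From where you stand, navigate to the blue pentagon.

blocked — turn right 25°, forward 6.7 m, then turn left 61°, forward 1.9 m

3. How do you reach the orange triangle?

turn right 82°, forward 7.7 m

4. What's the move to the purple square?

turn left 31°, forward 2.7 m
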